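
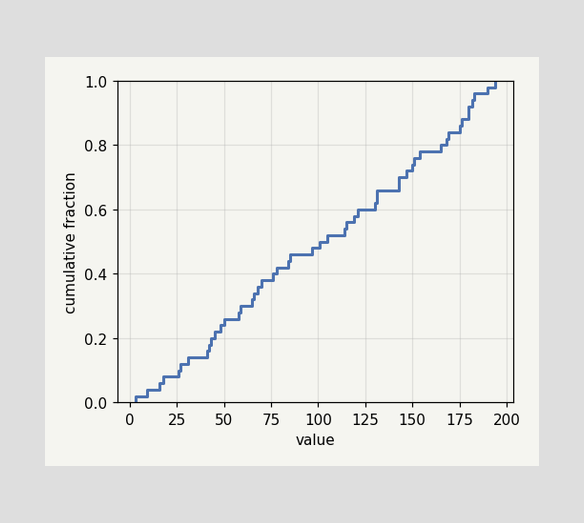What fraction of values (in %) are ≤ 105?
52%

At x=105 the ECDF step is at 52%.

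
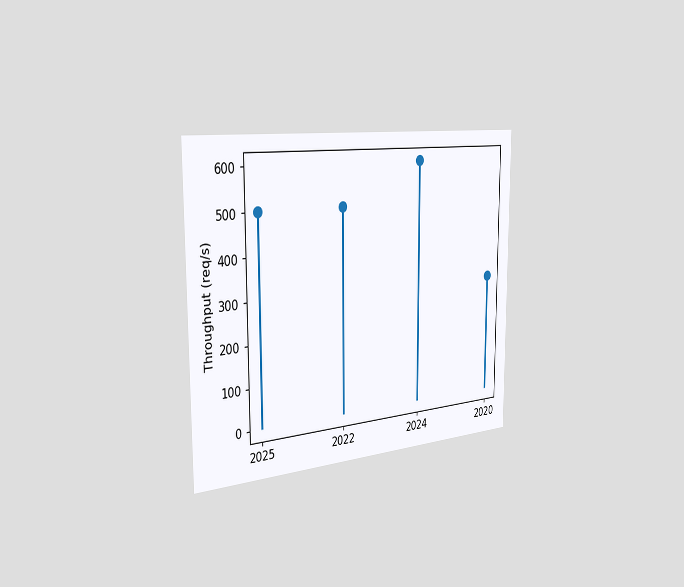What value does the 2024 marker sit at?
The chart is viewed slightly from the left. The 2024 marker sits at 600req/s.

600req/s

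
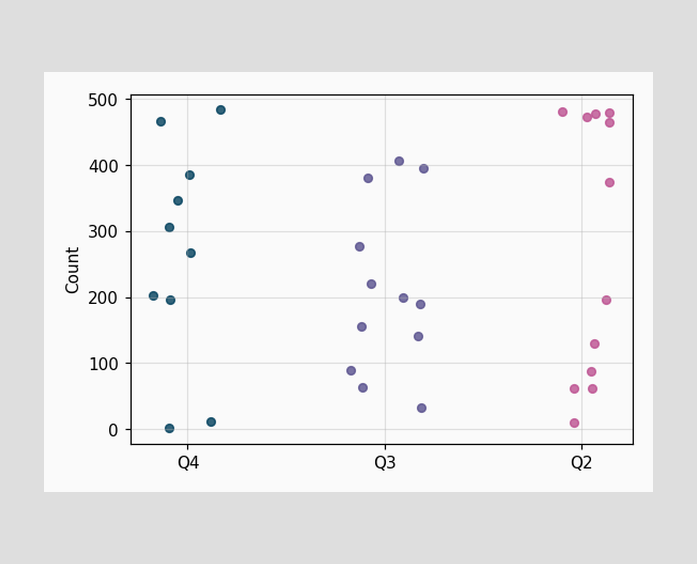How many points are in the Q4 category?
10

Counting the markers in the Q4 column gives 10.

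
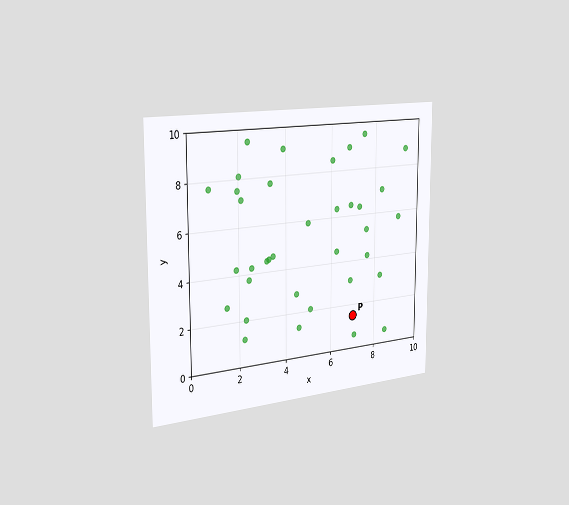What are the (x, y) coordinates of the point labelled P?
(7, 1.5)

The chart is viewed slightly from the left. Following the gridlines from P to each axis, P sits at (7, 1.5).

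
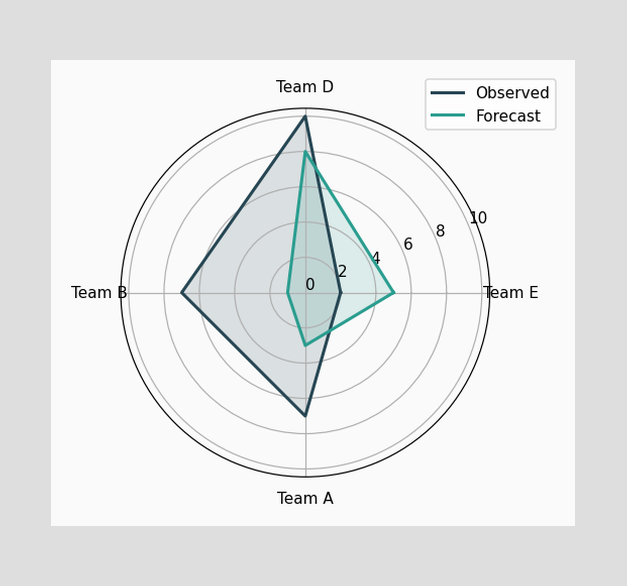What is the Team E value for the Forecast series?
5

On the Team E axis, Forecast reaches 5.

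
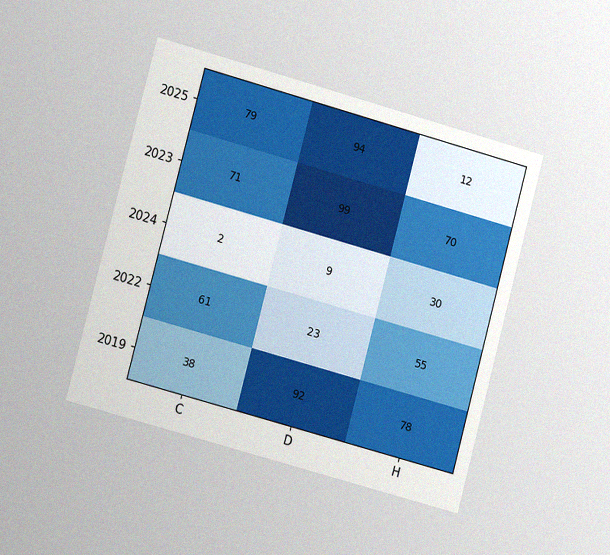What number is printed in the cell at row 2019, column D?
92

The chart is tilted about 15° clockwise and viewed at a slight angle, with some photo noise. The (2019, D) cell reads 92.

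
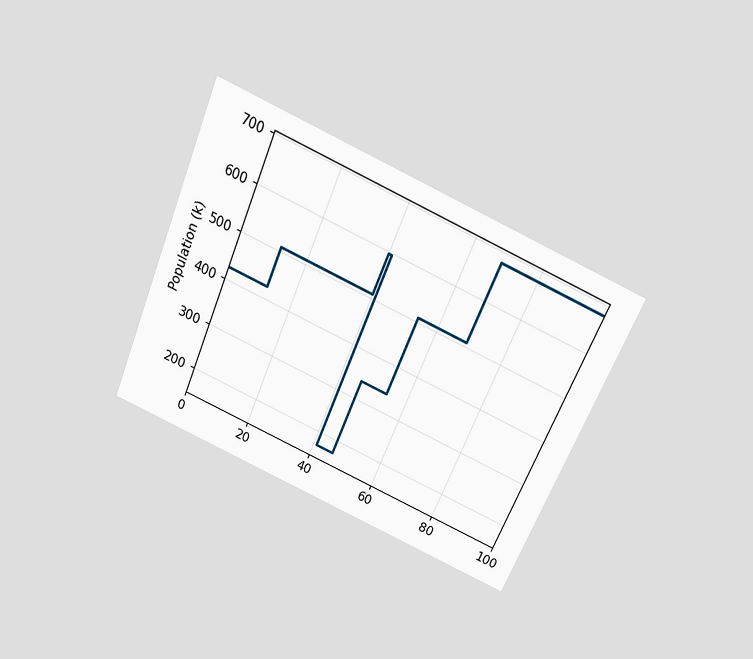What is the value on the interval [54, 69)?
The chart is tilted about 23° clockwise and viewed slightly from above. On [54, 69) the step sits at 510k.

510k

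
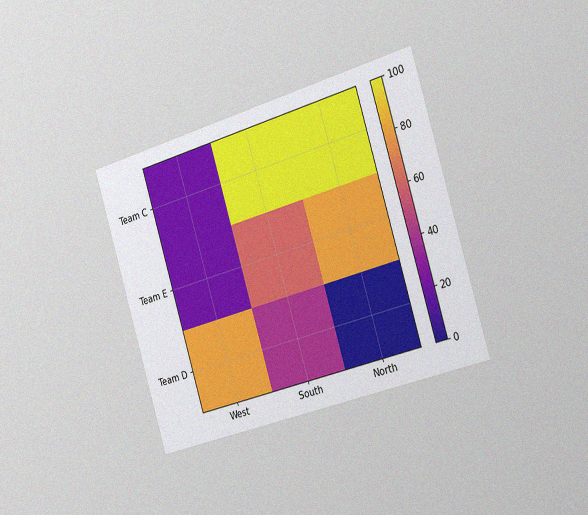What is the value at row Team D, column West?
The chart is tilted about 17° counter-clockwise and viewed slightly from the right, with some photo noise. Matching cell (Team D, West) against the colorbar gives 80.

80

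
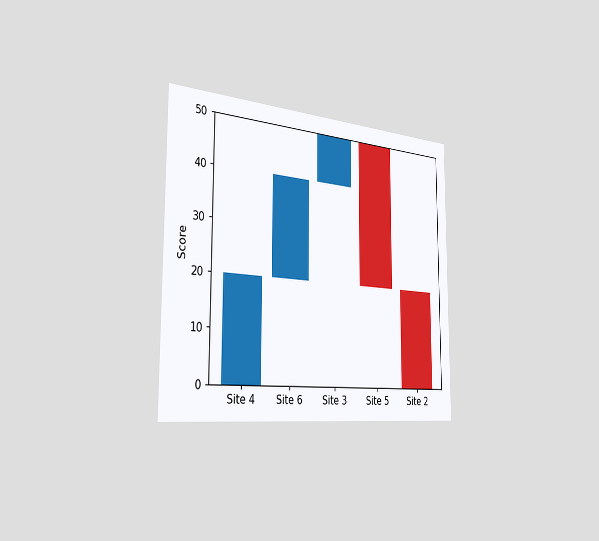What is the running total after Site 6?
40

The chart is viewed slightly from the left. After Site 6 the running total reaches 40.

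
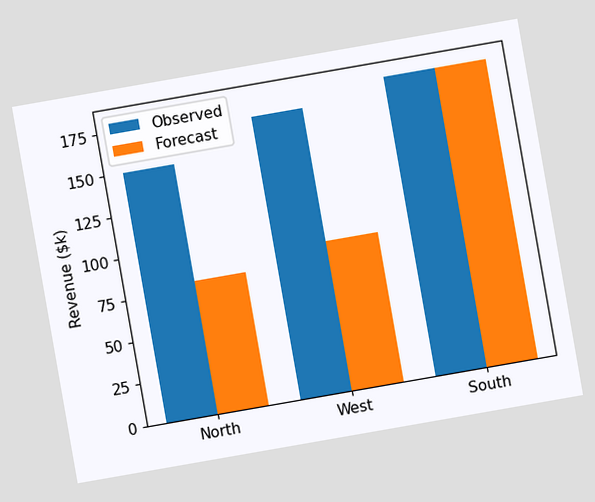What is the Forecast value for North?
The chart is tilted about 10° counter-clockwise. The Forecast bar at North reaches $80k on the y-axis.

$80k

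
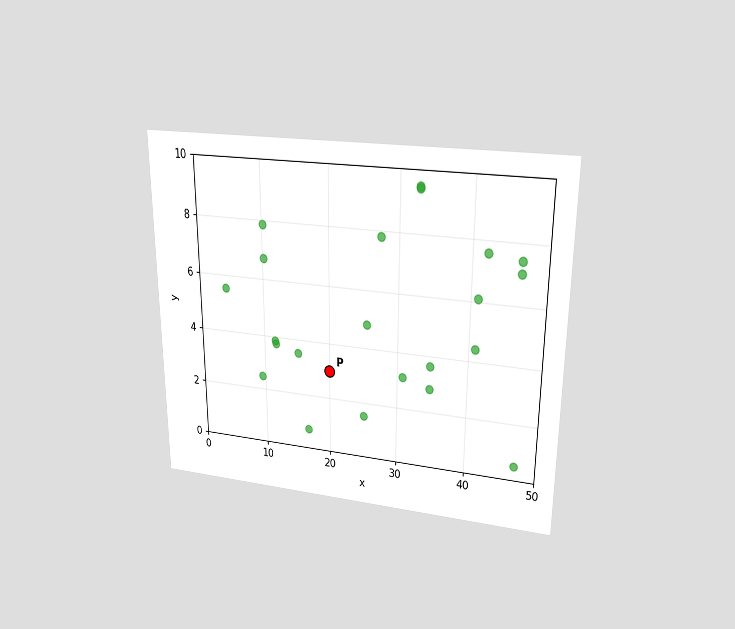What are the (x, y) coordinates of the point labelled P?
(20, 3)

The chart is viewed at a slight angle. Following the gridlines from P to each axis, P sits at (20, 3).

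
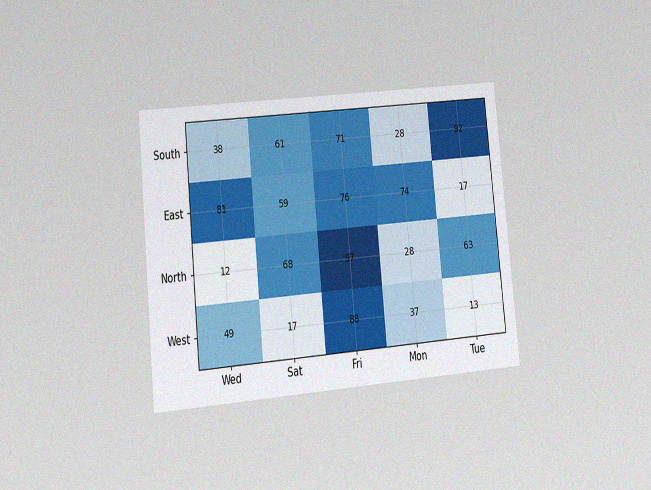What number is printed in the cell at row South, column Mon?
28

The chart is tilted about 6° counter-clockwise and viewed at a slight angle, with some photo noise. The (South, Mon) cell reads 28.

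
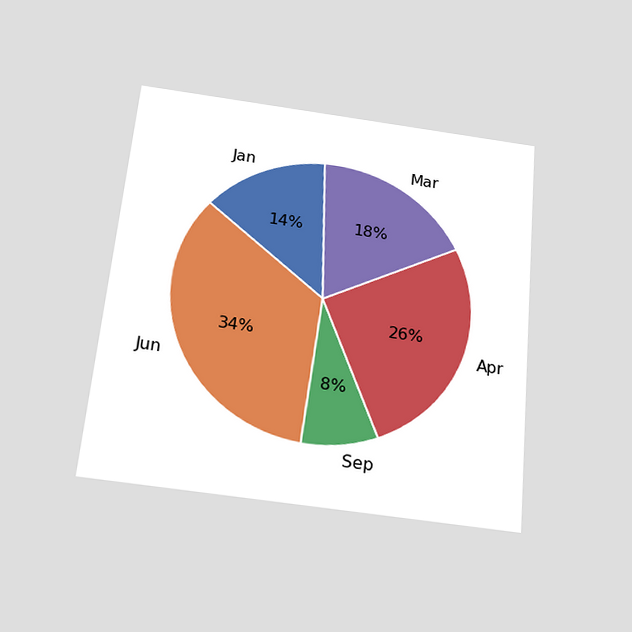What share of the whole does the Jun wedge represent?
The chart is tilted about 5° clockwise and viewed slightly from below. The Jun slice takes up 34% of the pie.

34%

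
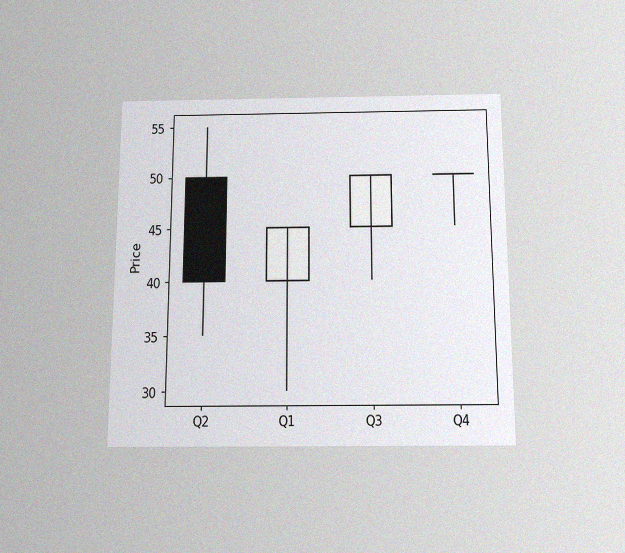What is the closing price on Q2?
40

The chart is viewed slightly from below, with some photo noise. The Q2 candle closes at 40.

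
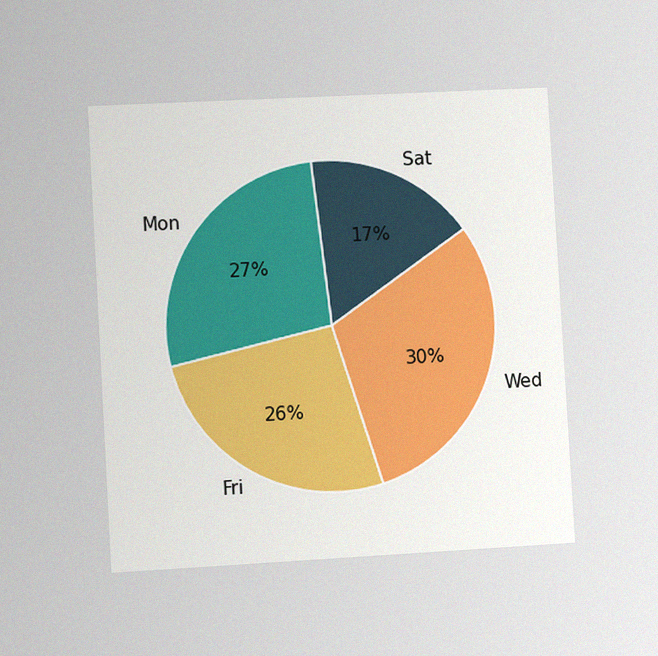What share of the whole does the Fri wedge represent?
26%

The chart is tilted about 3° counter-clockwise and viewed slightly from the left, with some photo noise. The Fri slice takes up 26% of the pie.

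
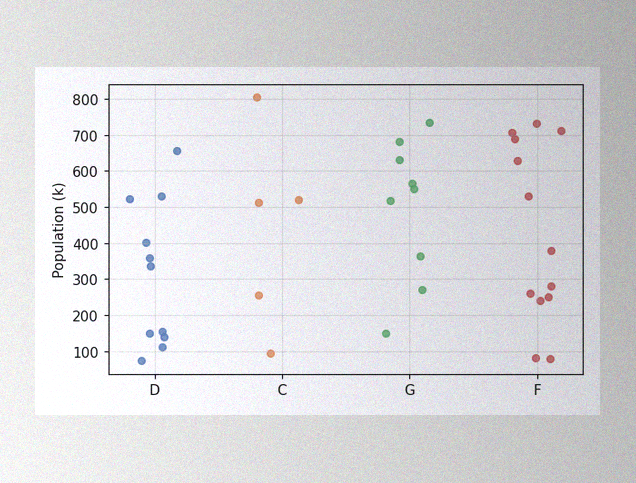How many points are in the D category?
The image has some photo noise and uneven lighting. Counting the markers in the D column gives 11.

11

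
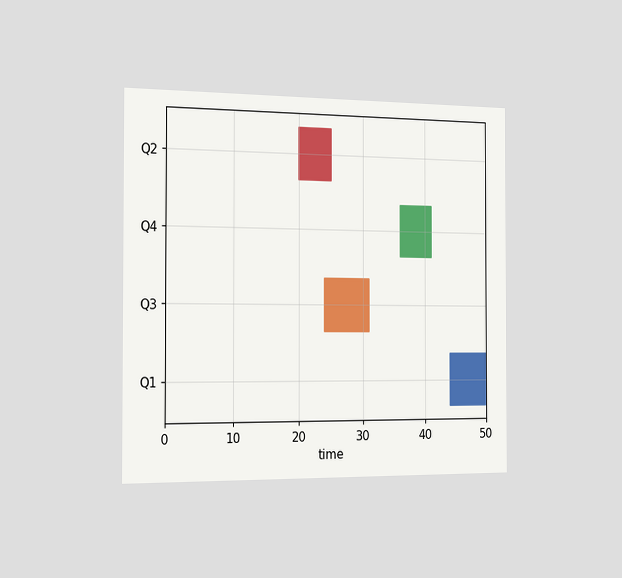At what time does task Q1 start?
44

The chart is viewed slightly from the left. The Q1 bar begins at t=44.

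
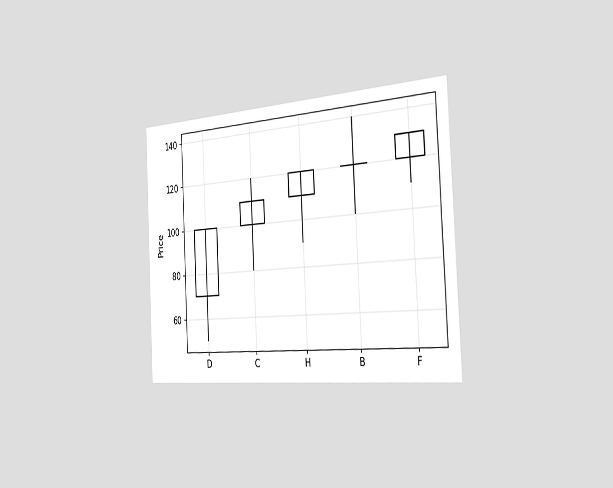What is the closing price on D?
The chart is tilted about 3° counter-clockwise and viewed slightly from the right. The D candle closes at 100.

100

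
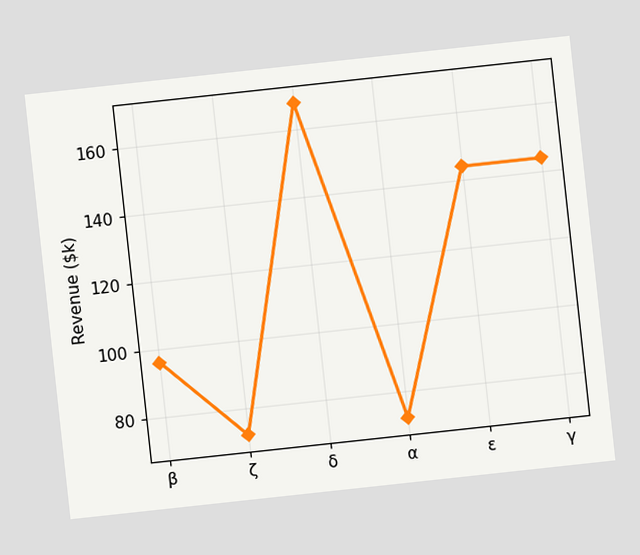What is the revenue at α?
The chart is tilted about 6° counter-clockwise. At α, the line is at $72k.

$72k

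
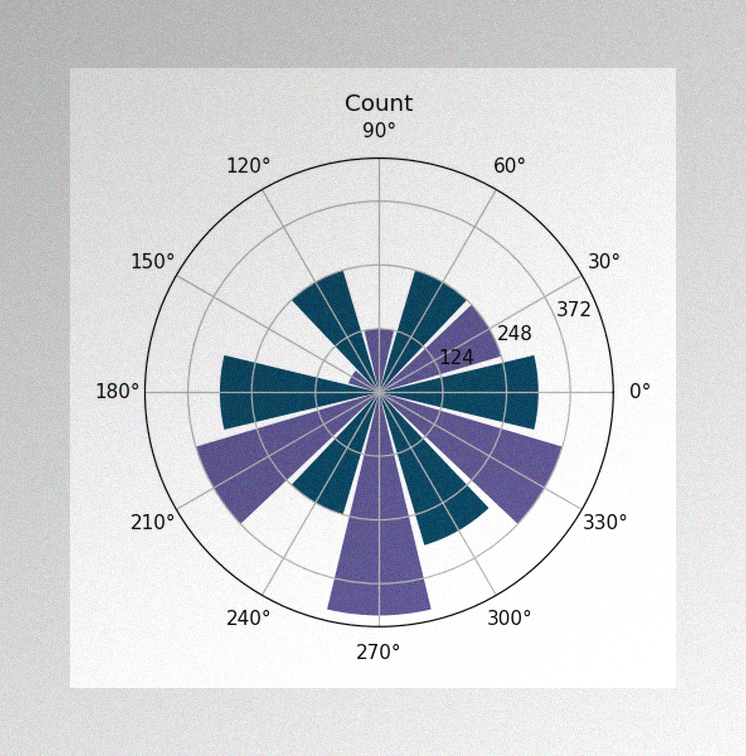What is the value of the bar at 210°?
The image has some photo noise and uneven lighting. The bar at 210° reaches 372 on the radial axis.

372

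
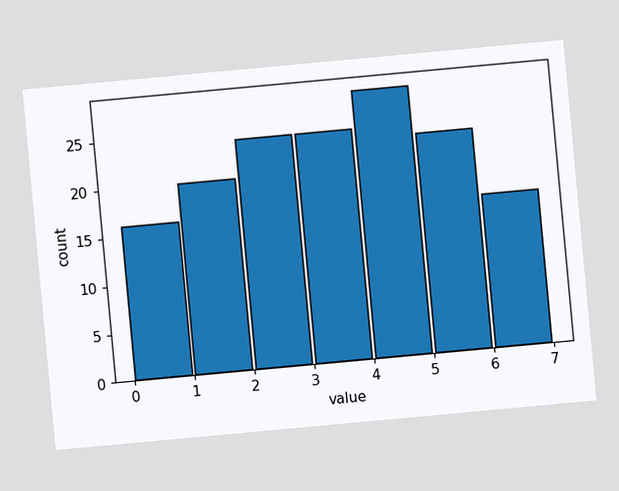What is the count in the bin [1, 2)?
20

The chart is tilted about 5° counter-clockwise. The [1, 2) bin has height 20.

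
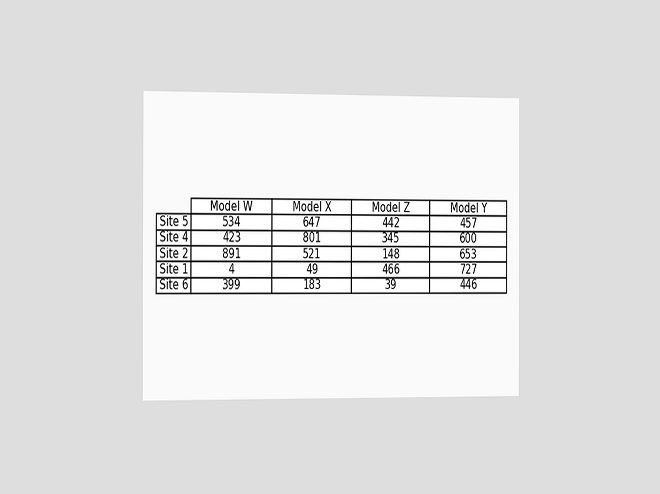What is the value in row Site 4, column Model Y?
600

The chart is viewed slightly from the left. The (Site 4, Model Y) cell reads 600.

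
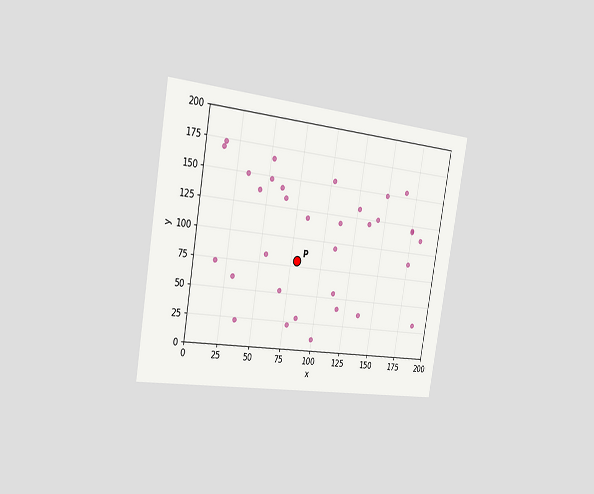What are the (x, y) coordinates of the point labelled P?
The chart is tilted about 10° clockwise and viewed slightly from the left. Following the gridlines from P to each axis, P sits at (80, 80).

(80, 80)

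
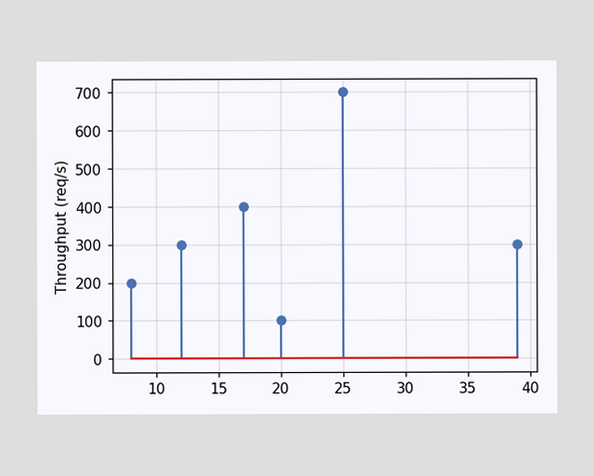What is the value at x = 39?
The stem at x=39 reaches 300req/s.

300req/s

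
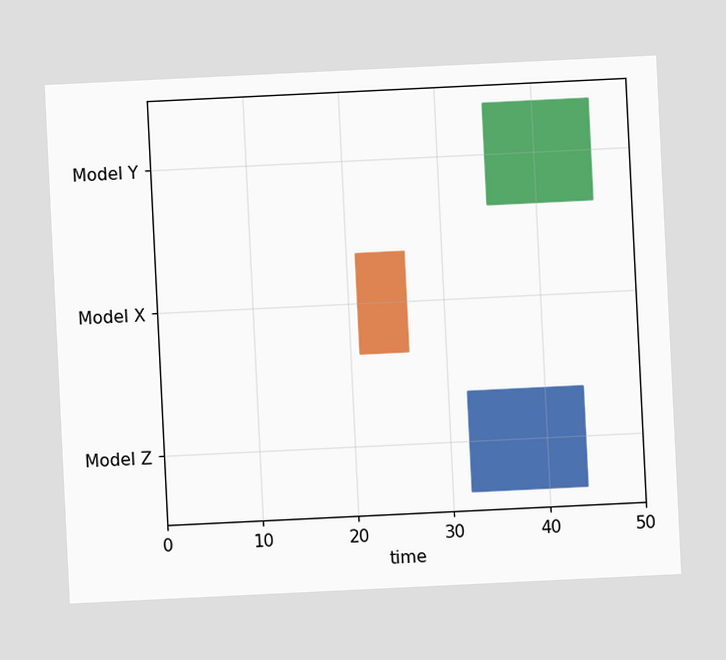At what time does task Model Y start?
The chart is tilted about 3° counter-clockwise. The Model Y bar begins at t=35.

35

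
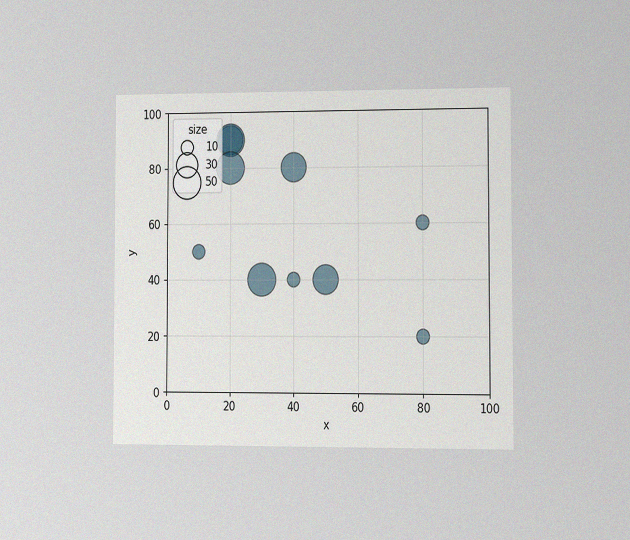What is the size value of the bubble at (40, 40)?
The chart is viewed at a slight angle, with some photo noise. Matching the bubble at (40, 40) against the size legend gives 10.

10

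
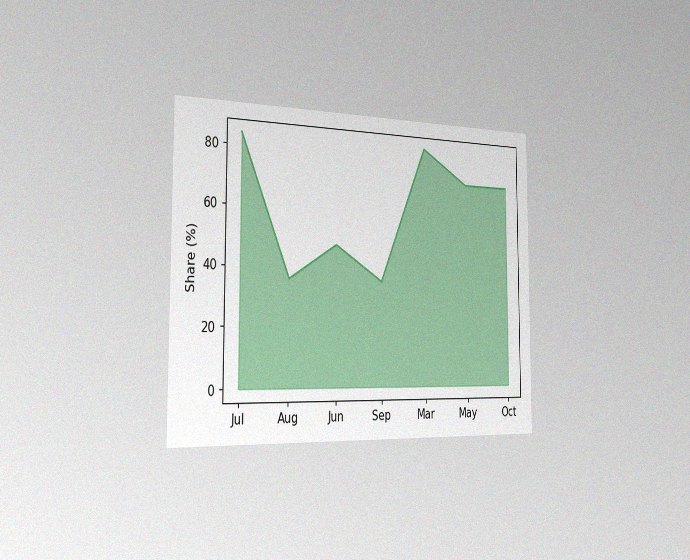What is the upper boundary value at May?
72%

The chart is viewed slightly from the left, with some photo noise. At May the upper boundary is at 72%.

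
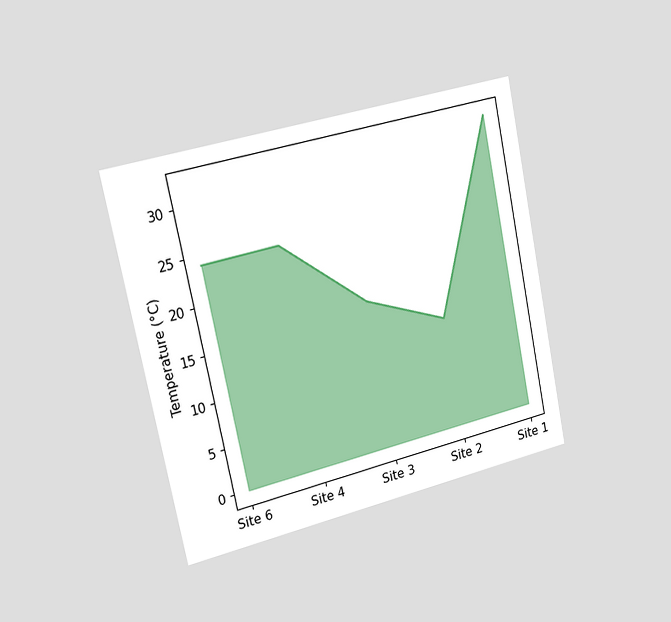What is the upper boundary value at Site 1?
The chart is tilted about 12° counter-clockwise and viewed slightly from the left. At Site 1 the upper boundary is at 32°C.

32°C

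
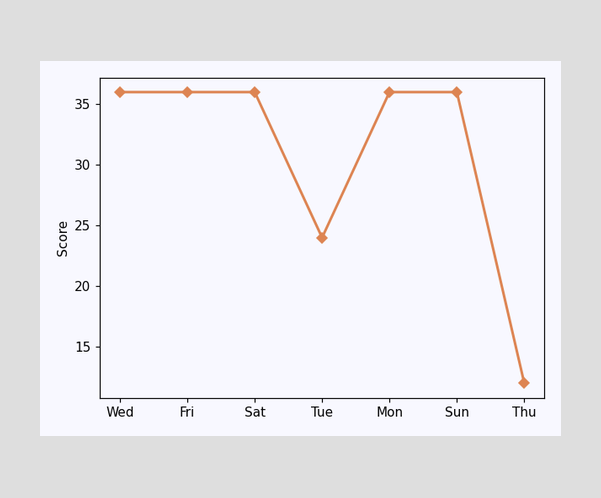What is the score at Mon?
At Mon, the line is at 36.

36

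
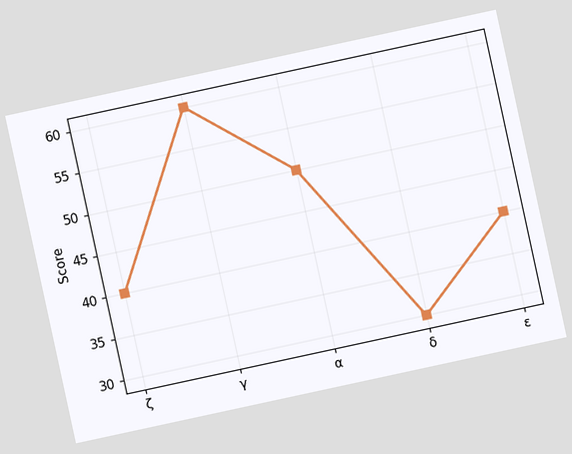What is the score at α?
50

The chart is tilted about 12° counter-clockwise. At α, the line is at 50.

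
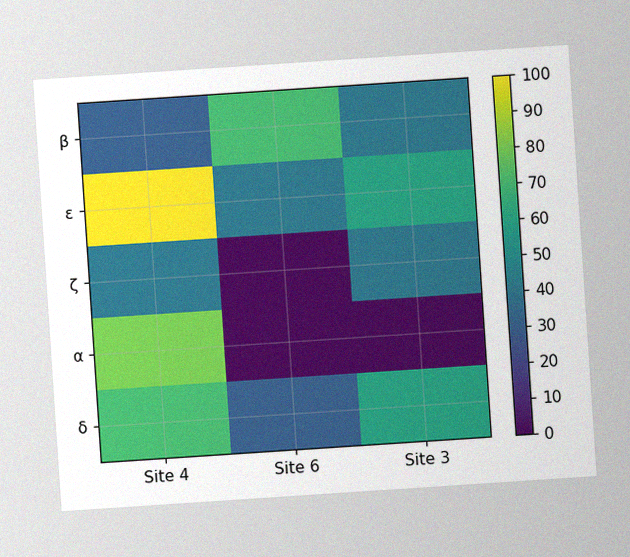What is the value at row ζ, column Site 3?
40

The chart is tilted about 4° counter-clockwise, with some photo noise. Matching cell (ζ, Site 3) against the colorbar gives 40.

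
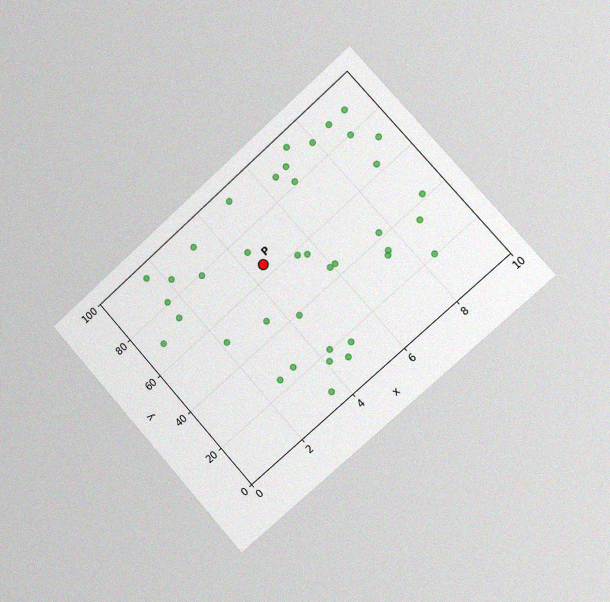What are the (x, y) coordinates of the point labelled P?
(4.5, 65)

The chart is tilted about 42° counter-clockwise and viewed slightly from the right, with some photo noise. Following the gridlines from P to each axis, P sits at (4.5, 65).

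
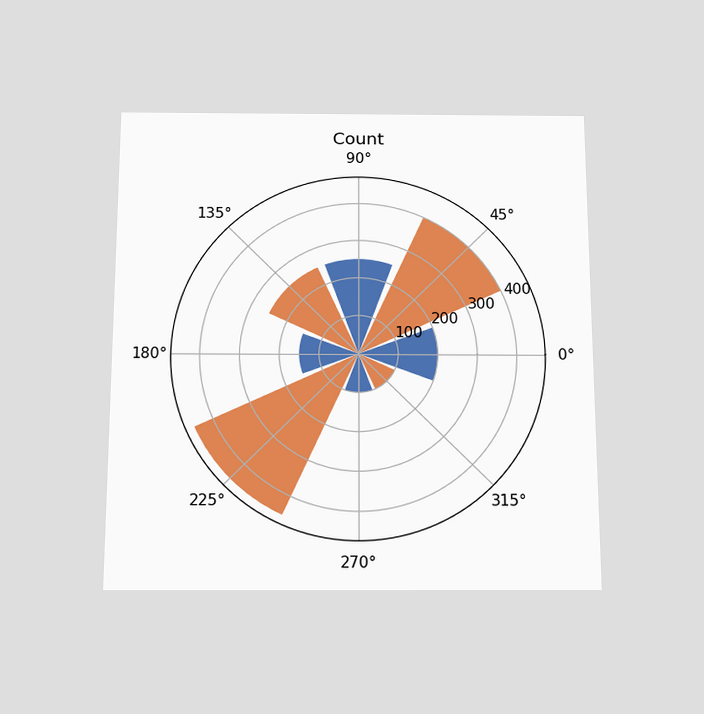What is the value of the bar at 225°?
The chart is viewed slightly from below. The bar at 225° reaches 450 on the radial axis.

450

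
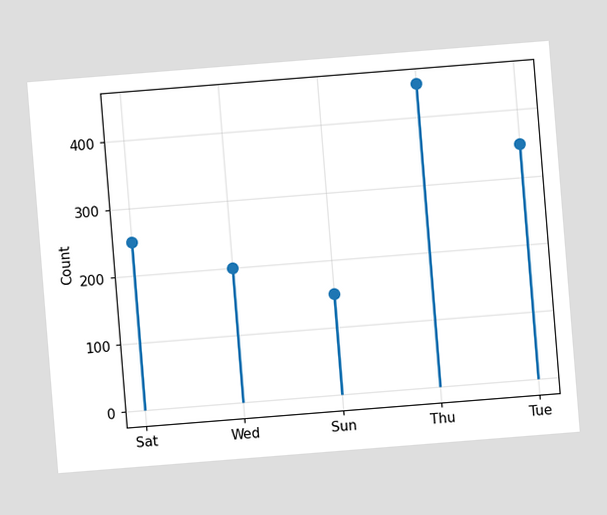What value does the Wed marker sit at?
200

The chart is tilted about 5° counter-clockwise. The Wed marker sits at 200.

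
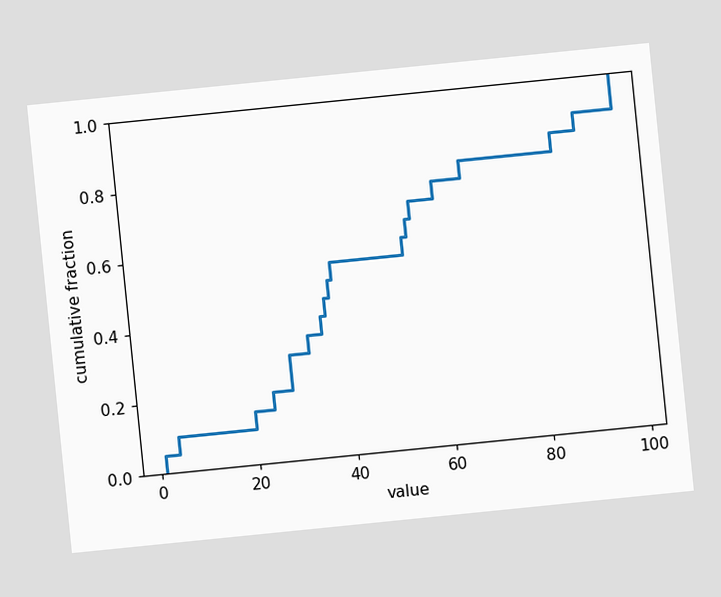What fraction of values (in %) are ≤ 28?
30%

The chart is tilted about 6° counter-clockwise. At x=28 the ECDF step is at 30%.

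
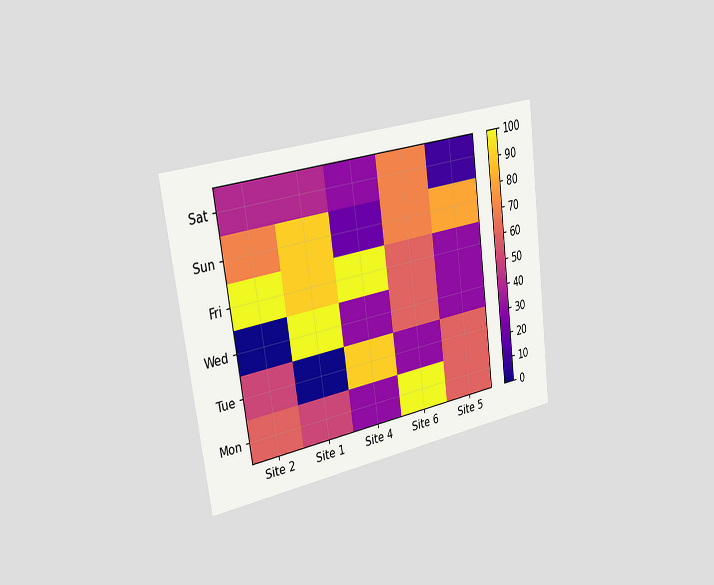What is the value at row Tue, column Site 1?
The chart is tilted about 8° counter-clockwise and viewed slightly from the left. Matching cell (Tue, Site 1) against the colorbar gives 0.

0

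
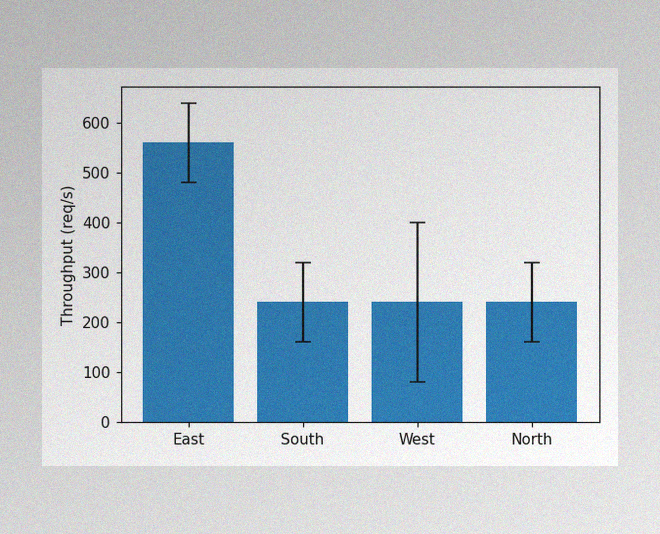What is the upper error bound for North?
320req/s

The image has some photo noise and uneven lighting. The North bar's upper whisker reaches 320req/s.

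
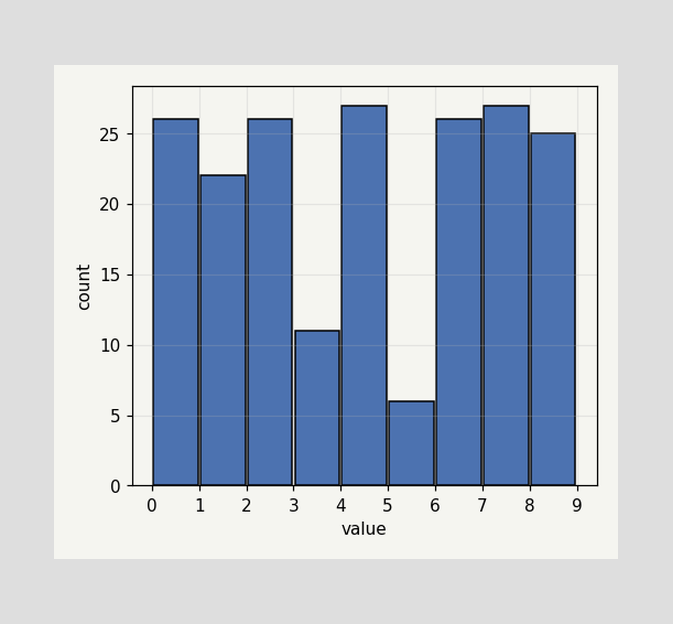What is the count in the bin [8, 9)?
The [8, 9) bin has height 25.

25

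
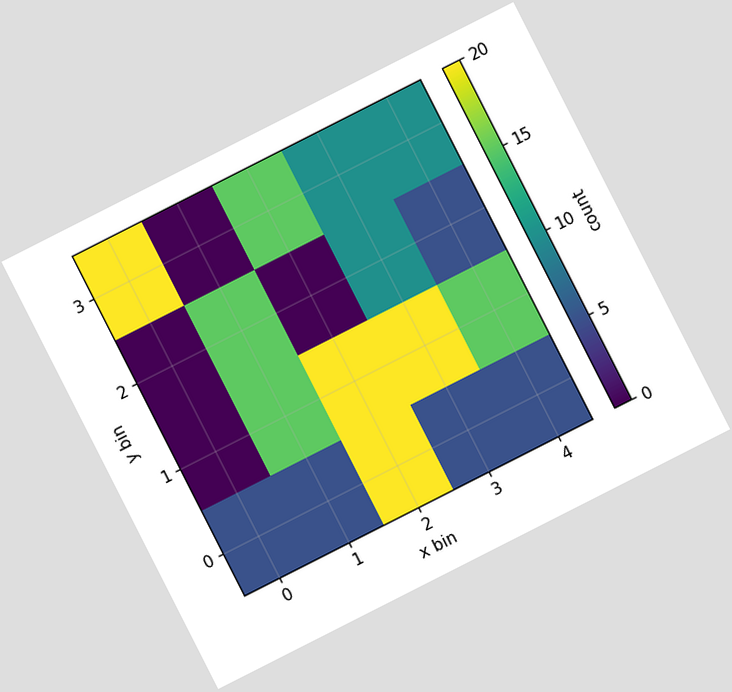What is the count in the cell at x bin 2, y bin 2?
The chart is tilted about 27° counter-clockwise. Matching the cell (2, 2) against the colorbar gives 0.

0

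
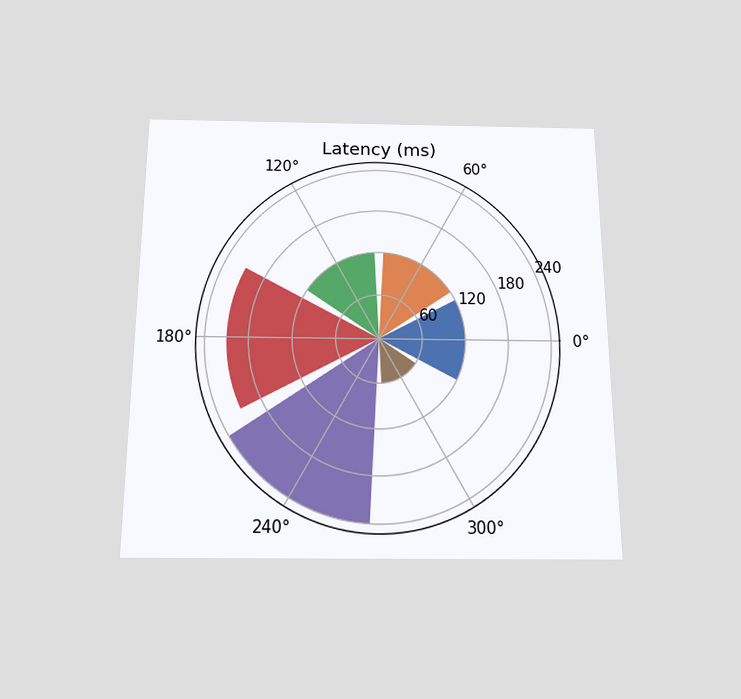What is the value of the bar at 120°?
120ms

The chart is viewed slightly from below. The bar at 120° reaches 120ms on the radial axis.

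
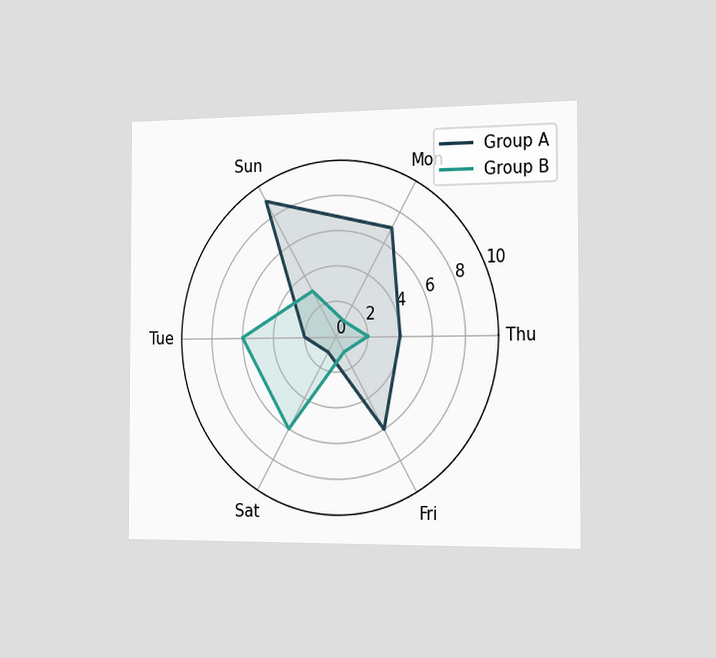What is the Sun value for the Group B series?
The chart is viewed slightly from the right. On the Sun axis, Group B reaches 3.

3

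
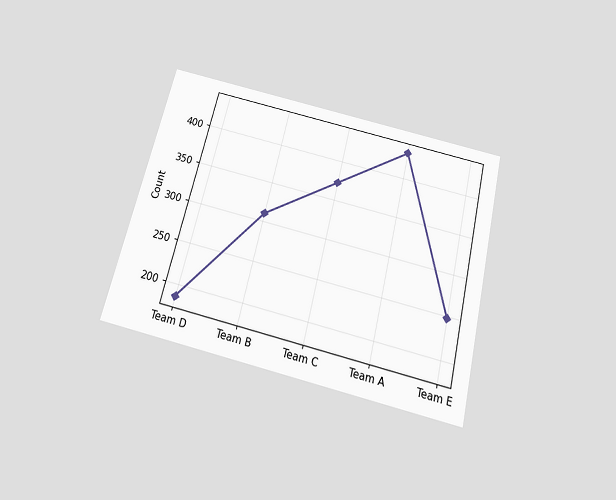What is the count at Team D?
186

The chart is tilted about 14° clockwise and viewed slightly from below. At Team D, the line is at 186.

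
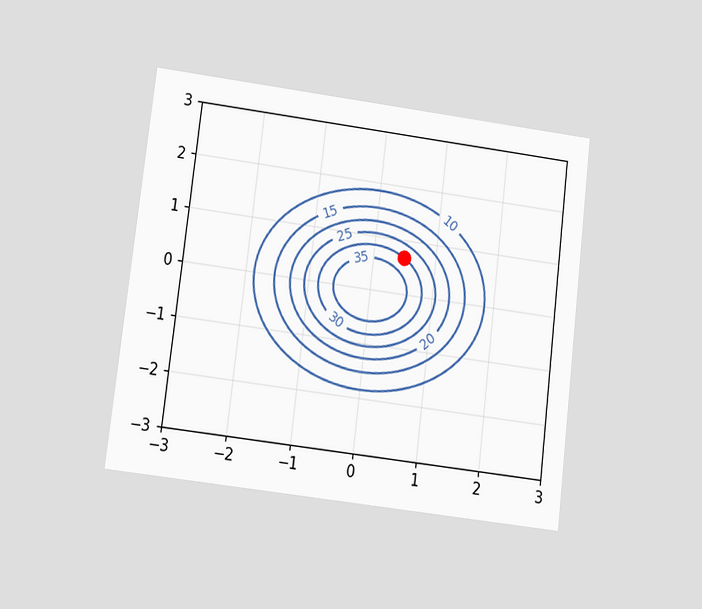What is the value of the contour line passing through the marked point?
30

The chart is tilted about 7° clockwise and viewed at a slight angle. The marked point sits on the contour labelled 30.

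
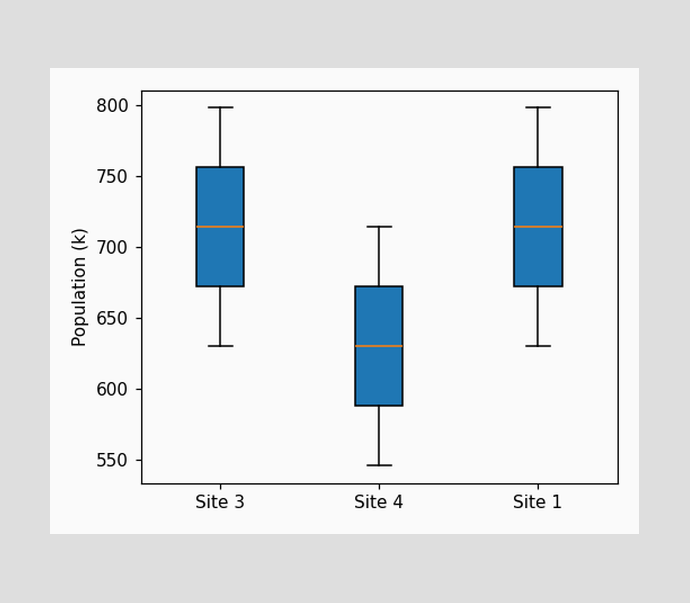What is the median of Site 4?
The median line in the Site 4 box sits at 630k.

630k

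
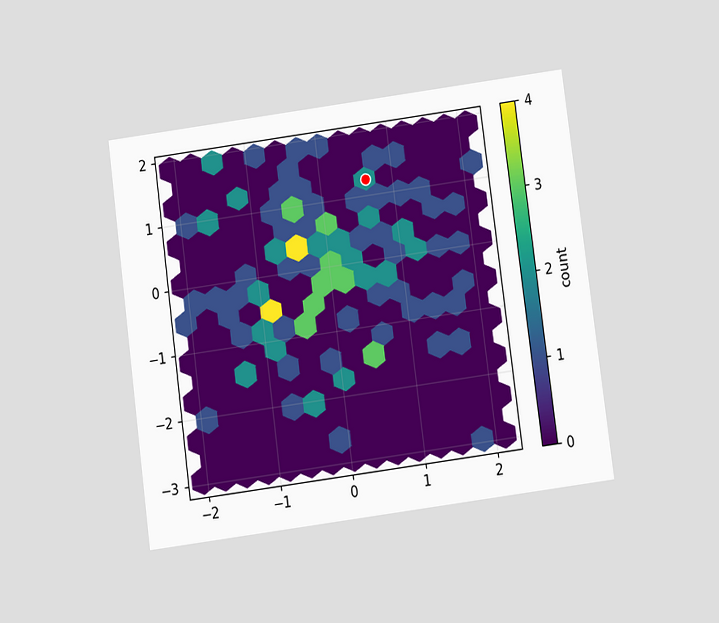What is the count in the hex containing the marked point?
2

The chart is tilted about 8° counter-clockwise and viewed slightly from below. The marked hex reads 2 on the colorbar.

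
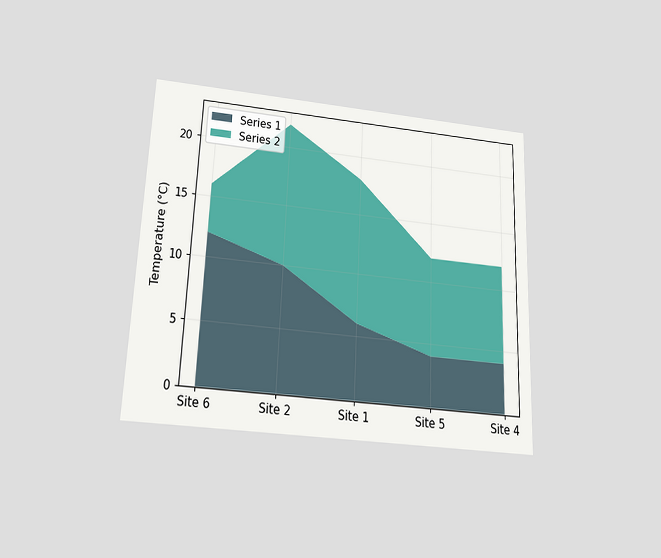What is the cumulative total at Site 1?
18°C

The chart is tilted about 2° clockwise and viewed slightly from below. The stacked total at Site 1 reaches 18°C.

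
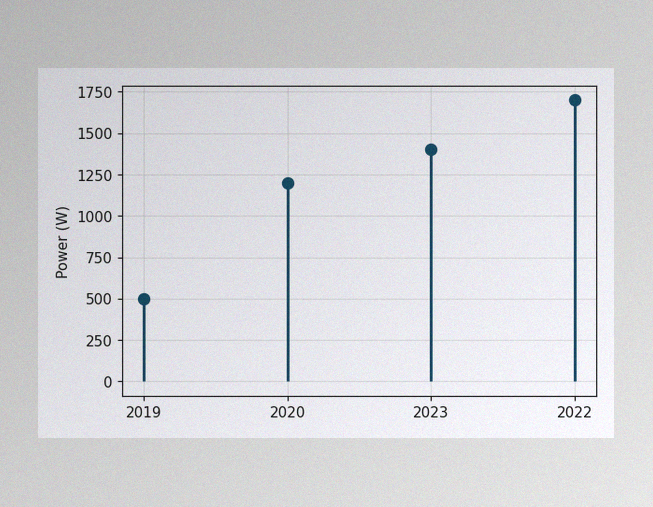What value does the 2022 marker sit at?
The image has some photo noise and uneven lighting. The 2022 marker sits at 1700W.

1700W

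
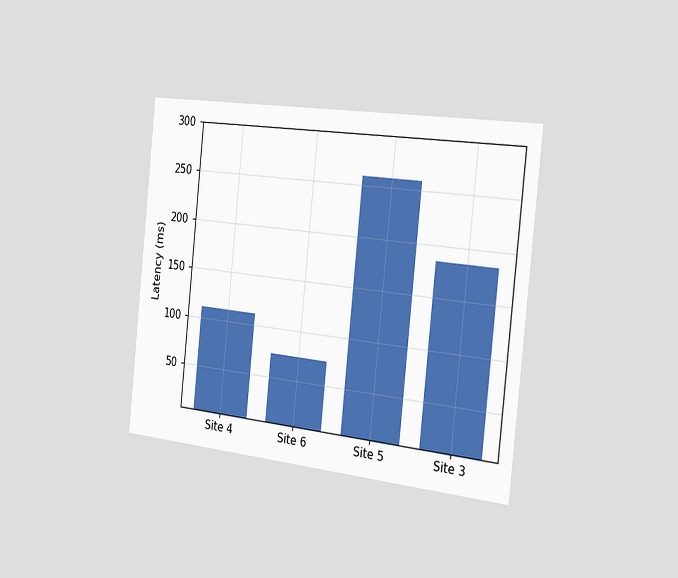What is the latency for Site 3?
185ms

The chart is tilted about 6° clockwise and viewed slightly from the right. Reading along the chart's y-axis, the Site 3 bar reaches 185ms.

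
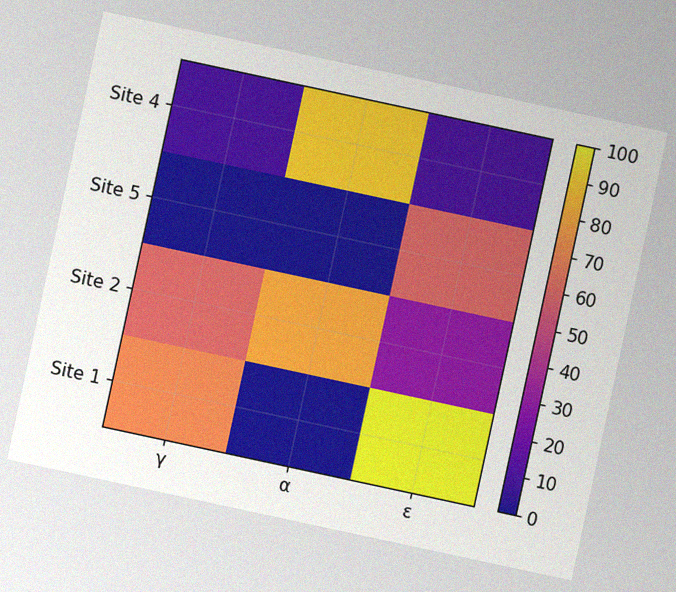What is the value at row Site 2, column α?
The chart is tilted about 12° clockwise, with some photo noise. Matching cell (Site 2, α) against the colorbar gives 80.

80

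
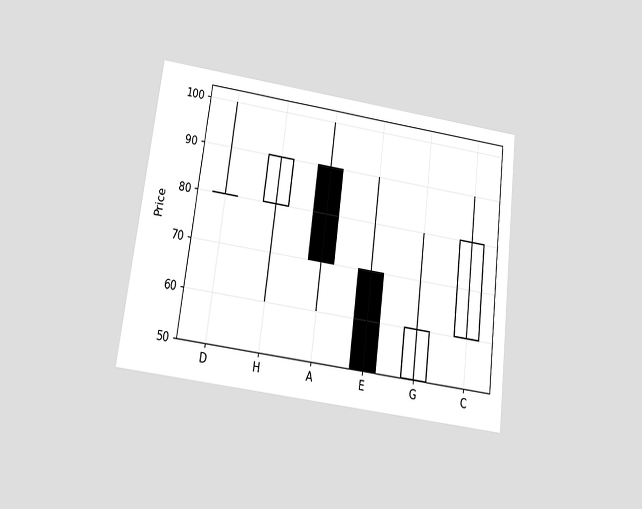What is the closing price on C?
80

The chart is tilted about 7° clockwise and viewed slightly from below. The C candle closes at 80.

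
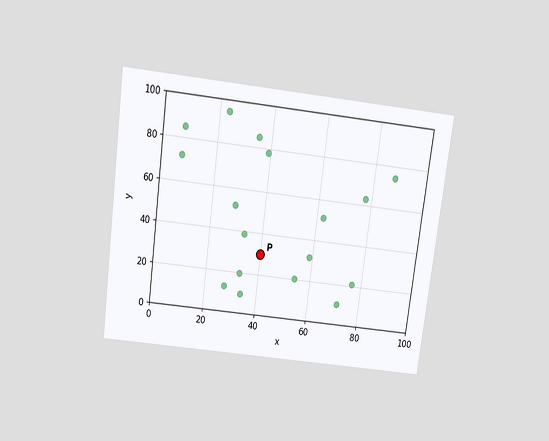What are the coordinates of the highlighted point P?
(40, 30)

The chart is tilted about 7° clockwise and viewed slightly from above. Following the gridlines from P to each axis, P sits at (40, 30).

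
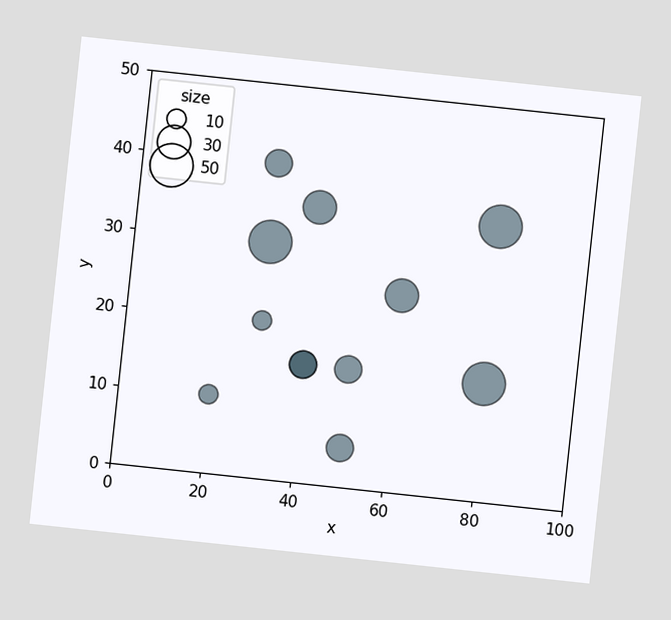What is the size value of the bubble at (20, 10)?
10

The chart is tilted about 6° clockwise. Matching the bubble at (20, 10) against the size legend gives 10.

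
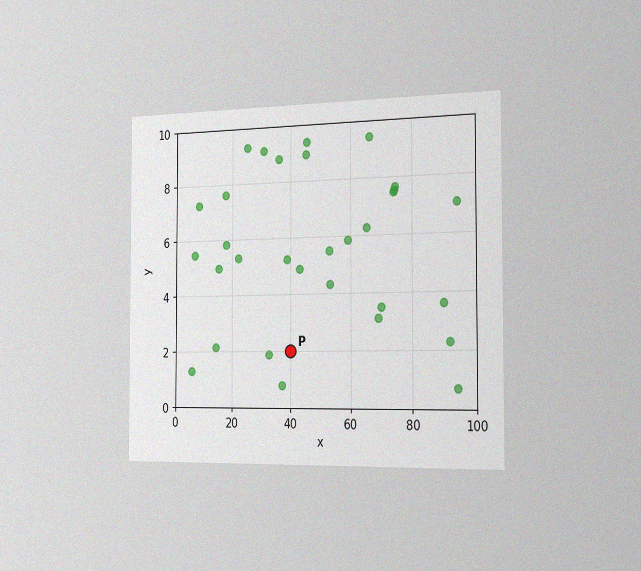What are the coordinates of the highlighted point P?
(40, 2)

The chart is viewed slightly from the right, with some photo noise. Following the gridlines from P to each axis, P sits at (40, 2).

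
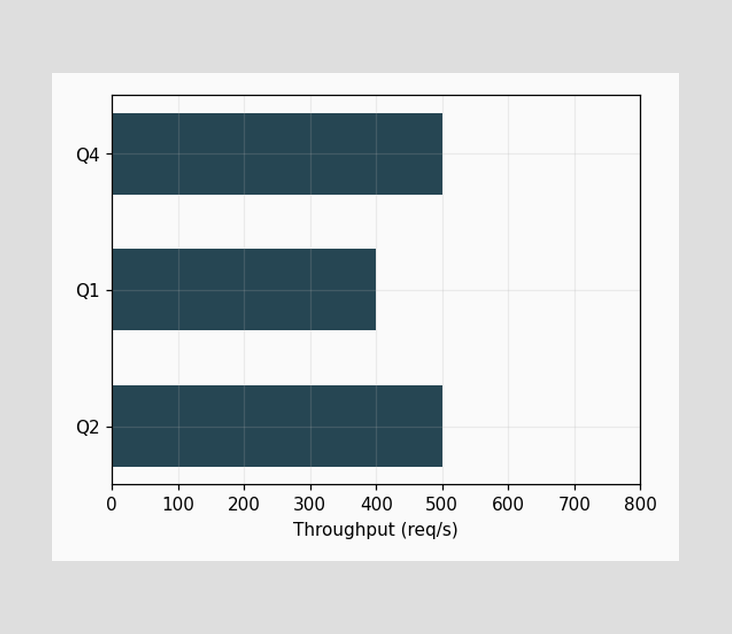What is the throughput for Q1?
400req/s

Reading along the chart's x-axis, the Q1 bar reaches 400req/s.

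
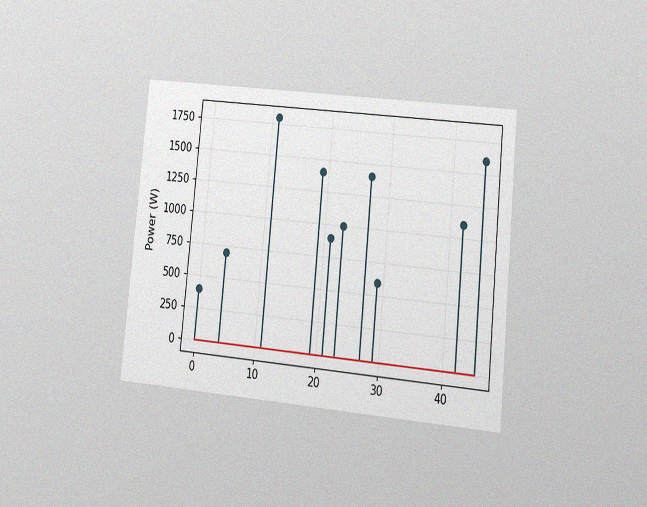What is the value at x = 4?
The chart is tilted about 6° clockwise and viewed at a slight angle, with some photo noise. The stem at x=4 reaches 700W.

700W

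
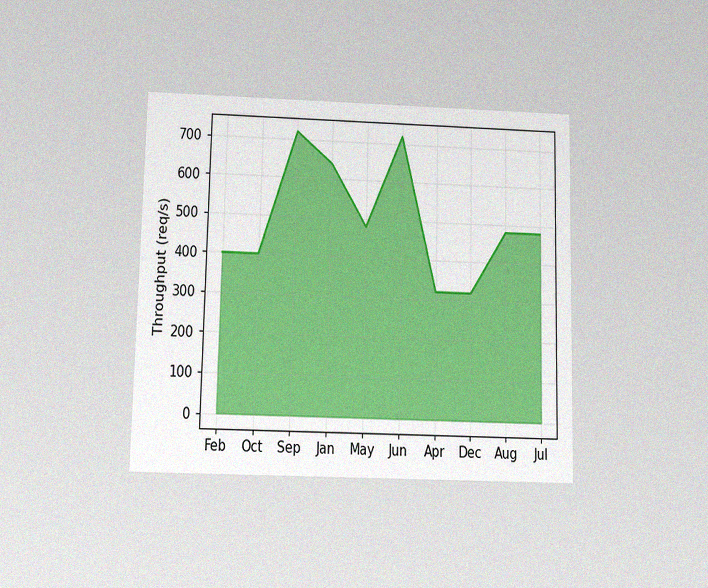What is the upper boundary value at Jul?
480req/s

The chart is viewed slightly from below, with some photo noise. At Jul the upper boundary is at 480req/s.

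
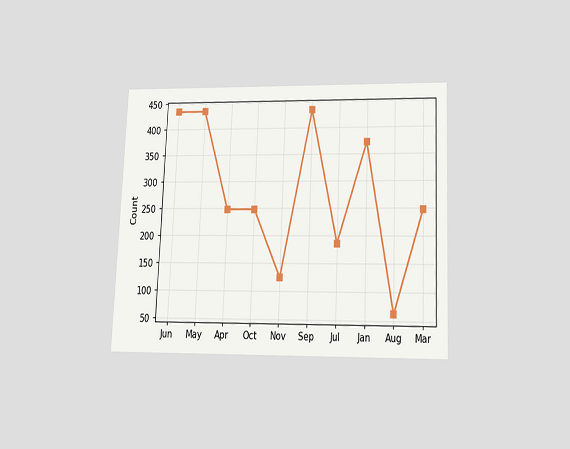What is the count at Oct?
The chart is tilted about 2° clockwise and viewed slightly from below. At Oct, the line is at 248.

248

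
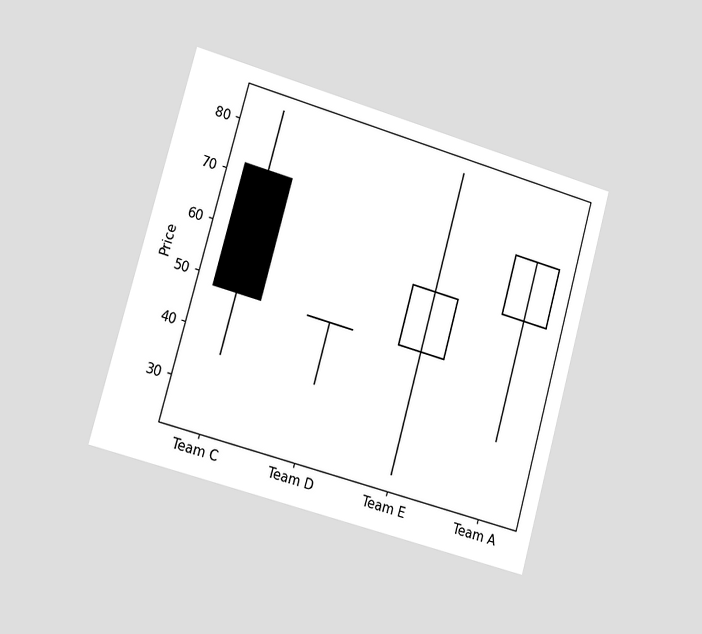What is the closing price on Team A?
The chart is tilted about 16° clockwise and viewed slightly from the left. The Team A candle closes at 72.

72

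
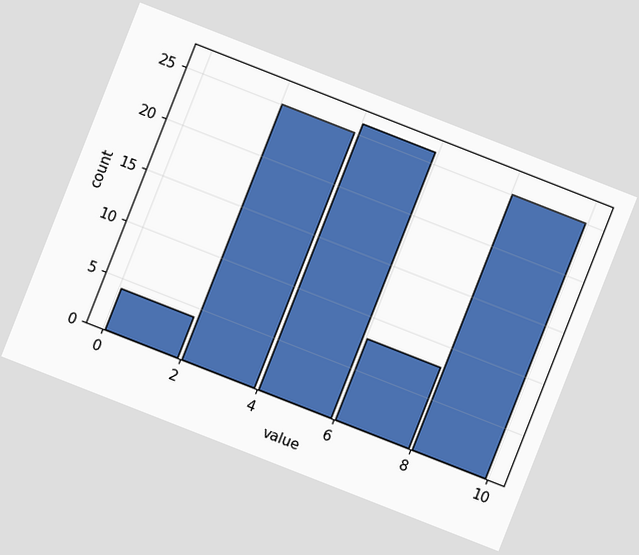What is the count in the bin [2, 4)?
The chart is tilted about 21° clockwise. The [2, 4) bin has height 25.

25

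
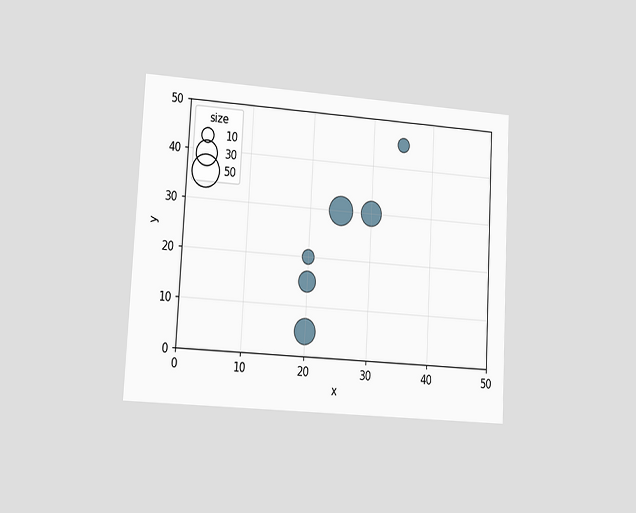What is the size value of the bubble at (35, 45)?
The chart is tilted about 3° clockwise and viewed at a slight angle. Matching the bubble at (35, 45) against the size legend gives 10.

10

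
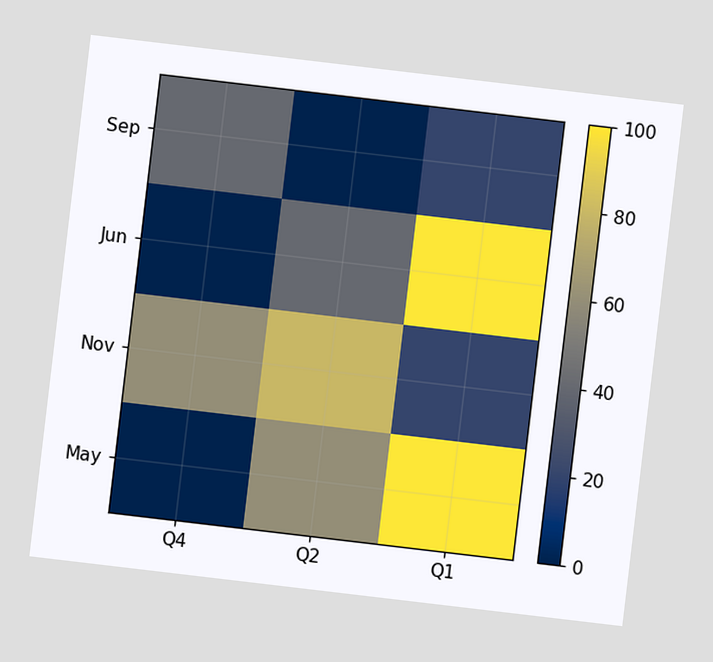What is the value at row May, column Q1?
100

The chart is tilted about 7° clockwise. Matching cell (May, Q1) against the colorbar gives 100.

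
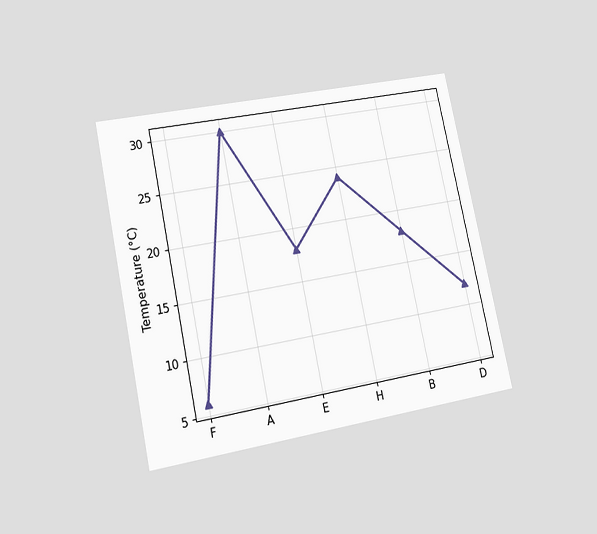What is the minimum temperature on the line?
6°C

The chart is tilted about 12° counter-clockwise and viewed at a slight angle. The lowest point is at F, and reading across to the y-axis gives 6°C.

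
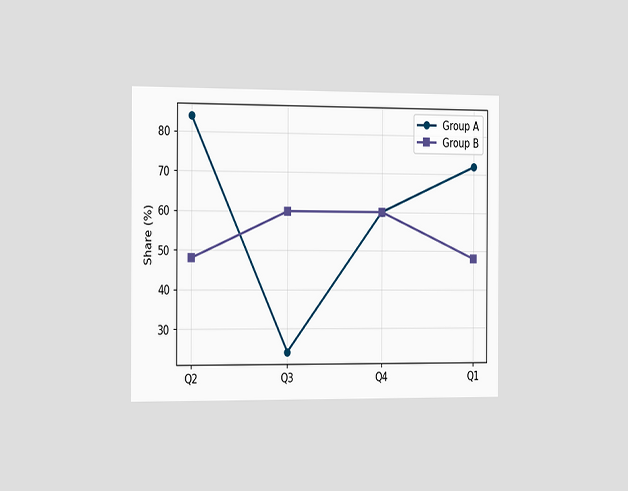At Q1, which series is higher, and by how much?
Group A, by 24%

The chart is viewed slightly from the left. At Q1, Group A sits above the other line by 24%.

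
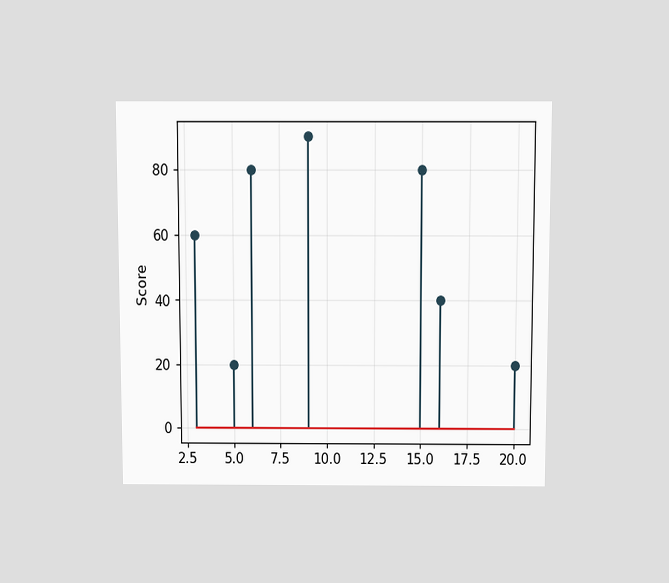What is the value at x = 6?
The chart is viewed slightly from above. The stem at x=6 reaches 80.

80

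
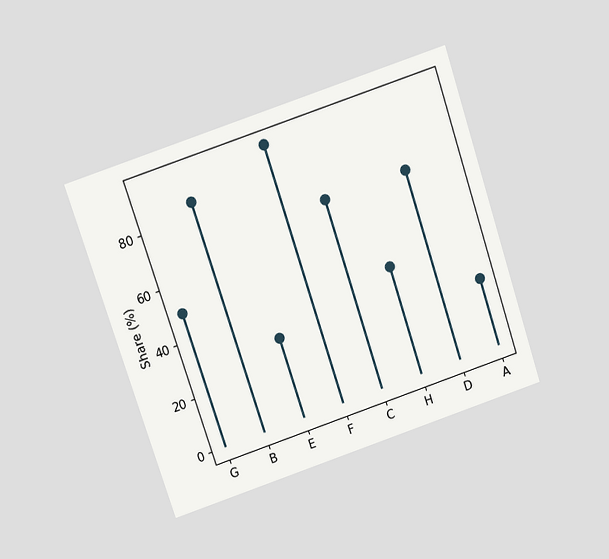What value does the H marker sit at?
The chart is tilted about 18° counter-clockwise and viewed slightly from above. The H marker sits at 40%.

40%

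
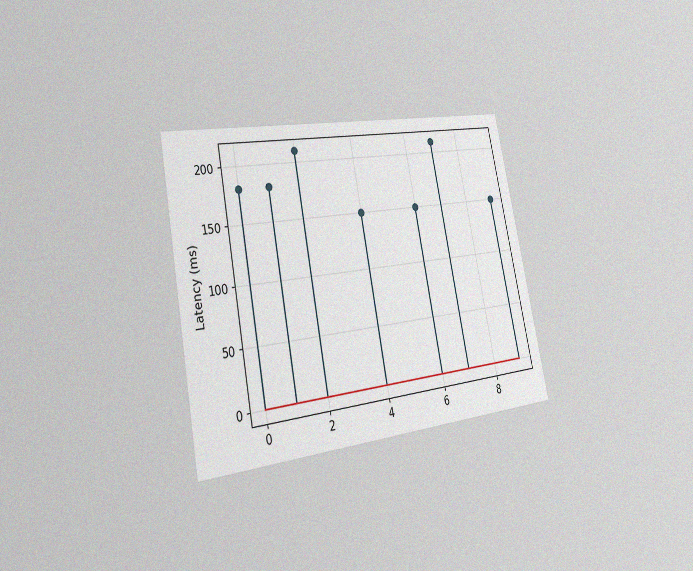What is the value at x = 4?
150ms

The chart is tilted about 11° counter-clockwise and viewed slightly from the left, with some photo noise. The stem at x=4 reaches 150ms.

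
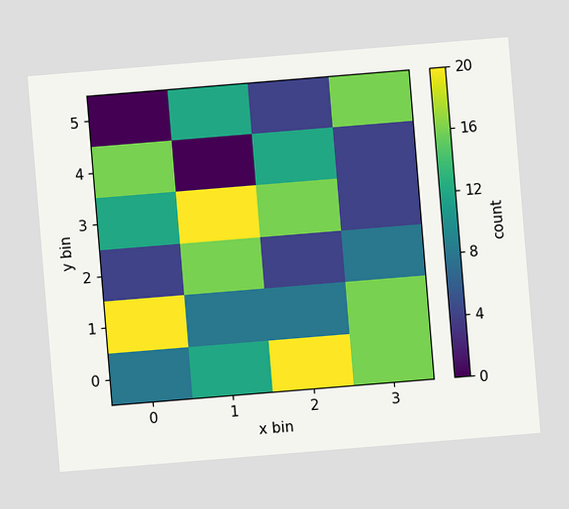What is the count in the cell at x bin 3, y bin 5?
The chart is tilted about 5° counter-clockwise. Matching the cell (3, 5) against the colorbar gives 16.

16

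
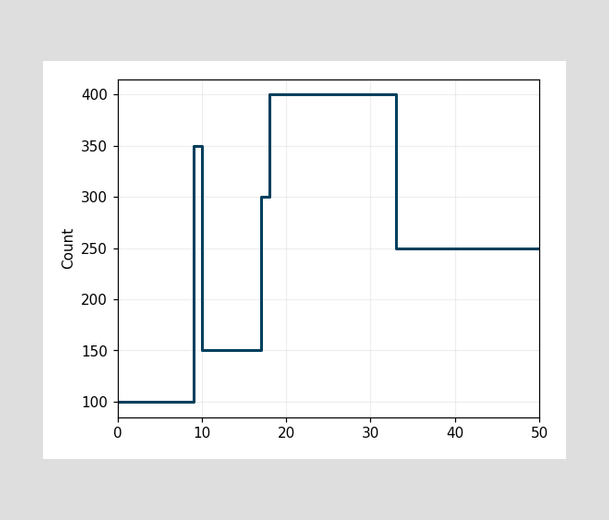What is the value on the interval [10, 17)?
150

On [10, 17) the step sits at 150.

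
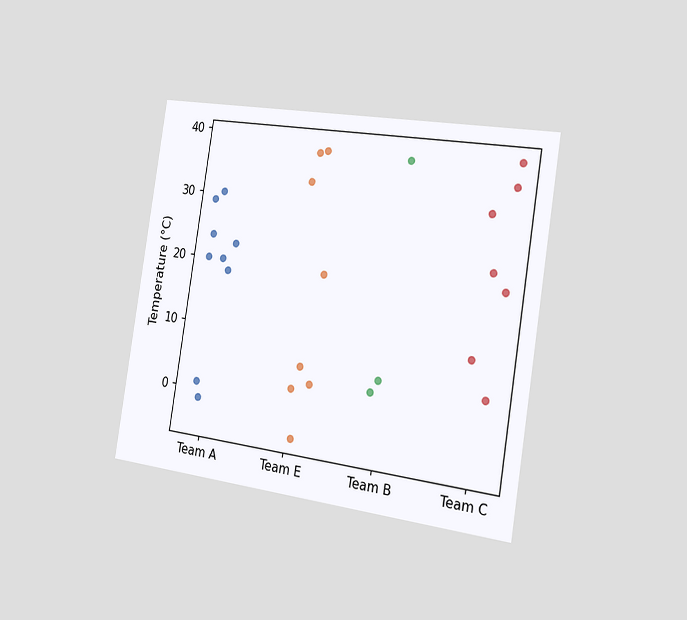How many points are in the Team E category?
8

The chart is tilted about 9° clockwise and viewed slightly from the right. Counting the markers in the Team E column gives 8.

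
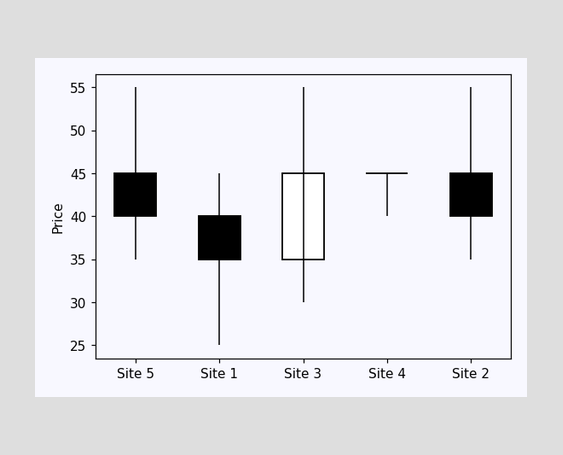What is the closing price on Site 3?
The Site 3 candle closes at 45.

45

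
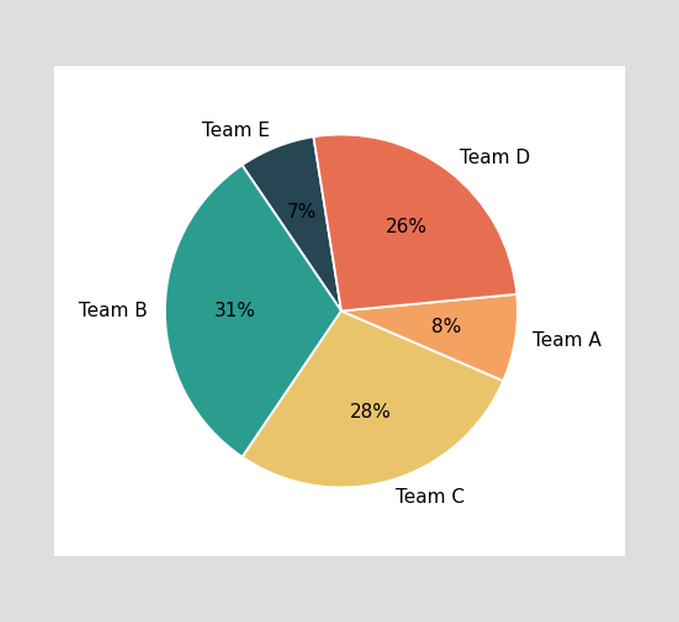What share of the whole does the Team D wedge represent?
The Team D slice takes up 26% of the pie.

26%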